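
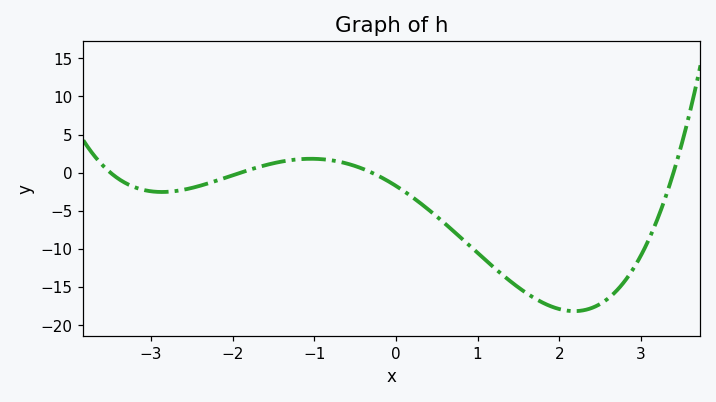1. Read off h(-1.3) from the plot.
1.5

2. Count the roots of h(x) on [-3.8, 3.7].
4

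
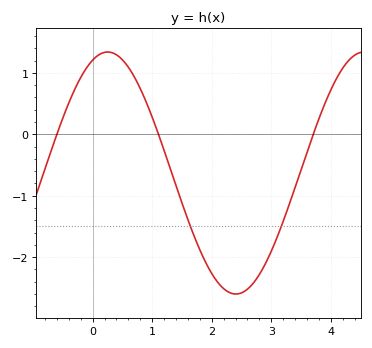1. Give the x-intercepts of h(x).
-0.6, 1.11, 3.7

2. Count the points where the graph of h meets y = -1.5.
2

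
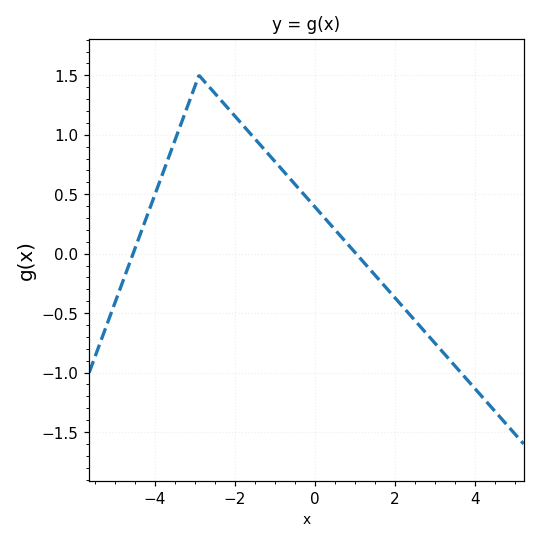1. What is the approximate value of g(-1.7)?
1.04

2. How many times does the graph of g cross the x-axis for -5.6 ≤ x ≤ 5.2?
2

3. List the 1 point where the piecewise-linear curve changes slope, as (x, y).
(-2.9, 1.5)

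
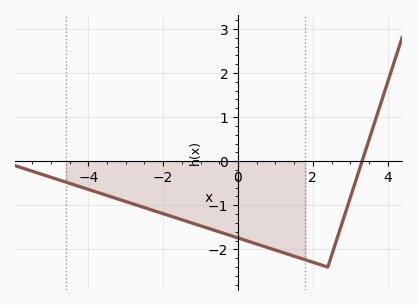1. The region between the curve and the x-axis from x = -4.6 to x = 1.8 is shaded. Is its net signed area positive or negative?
negative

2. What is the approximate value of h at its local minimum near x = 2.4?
-2.4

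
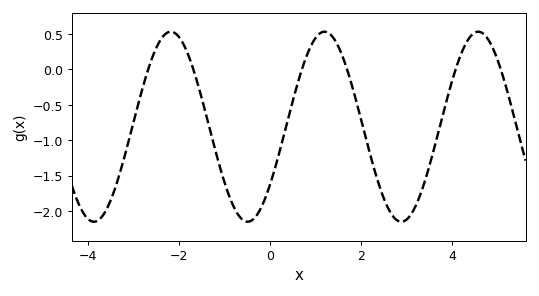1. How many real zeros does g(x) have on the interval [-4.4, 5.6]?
6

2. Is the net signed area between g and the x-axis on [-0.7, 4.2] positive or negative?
negative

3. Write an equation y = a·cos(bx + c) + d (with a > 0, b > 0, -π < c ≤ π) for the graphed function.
y = 1.34cos(1.86x - 2.21) - 0.81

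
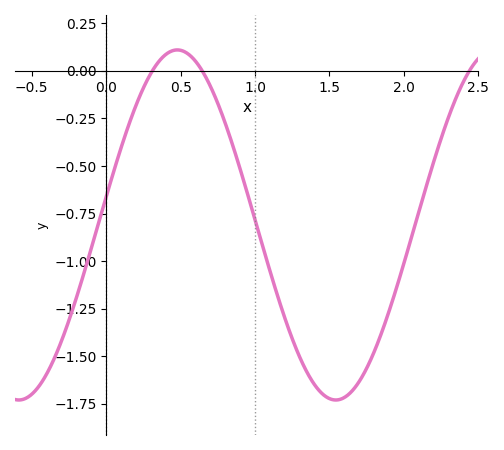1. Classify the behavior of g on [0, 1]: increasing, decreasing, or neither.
neither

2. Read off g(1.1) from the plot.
-1.05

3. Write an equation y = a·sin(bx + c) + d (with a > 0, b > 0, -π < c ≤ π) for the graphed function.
y = 0.92sin(2.95x + 0.162) - 0.81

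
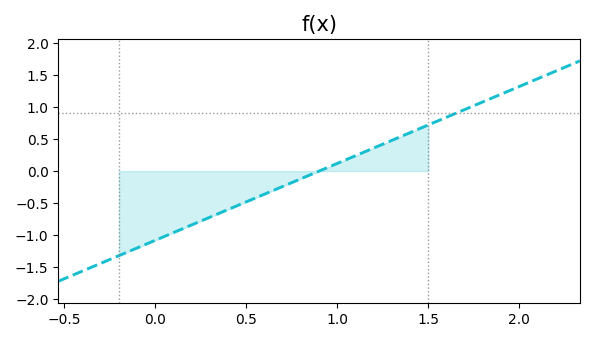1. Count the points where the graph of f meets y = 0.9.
1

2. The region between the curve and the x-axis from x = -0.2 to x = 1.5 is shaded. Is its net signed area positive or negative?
negative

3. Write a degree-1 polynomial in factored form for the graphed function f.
y = 1.2(x - 0.9)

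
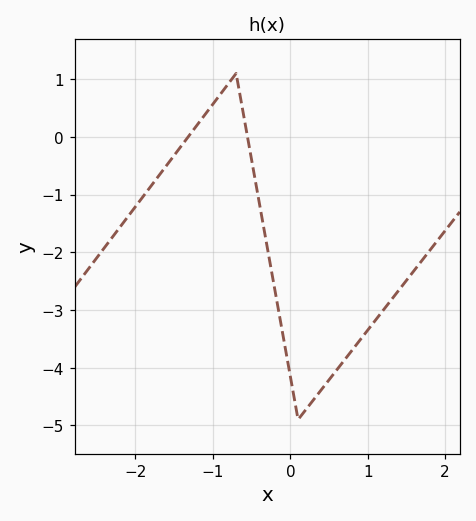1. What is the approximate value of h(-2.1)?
-1.4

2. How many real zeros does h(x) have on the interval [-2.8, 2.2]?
2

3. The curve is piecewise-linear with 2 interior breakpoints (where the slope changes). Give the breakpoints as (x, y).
(-0.7, 1.1); (0.1, -4.9)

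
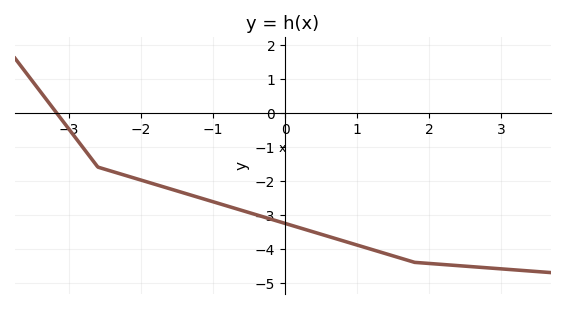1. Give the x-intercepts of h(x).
-3.2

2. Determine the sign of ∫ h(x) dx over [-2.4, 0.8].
negative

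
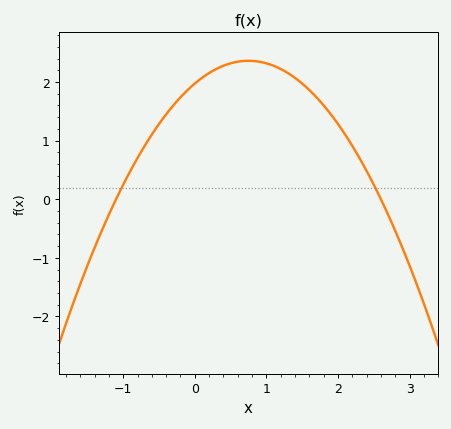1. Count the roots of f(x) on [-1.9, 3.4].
2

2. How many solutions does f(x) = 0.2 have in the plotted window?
2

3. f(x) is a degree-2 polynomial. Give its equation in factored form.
y = -0.69(x + 1.1)(x - 2.6)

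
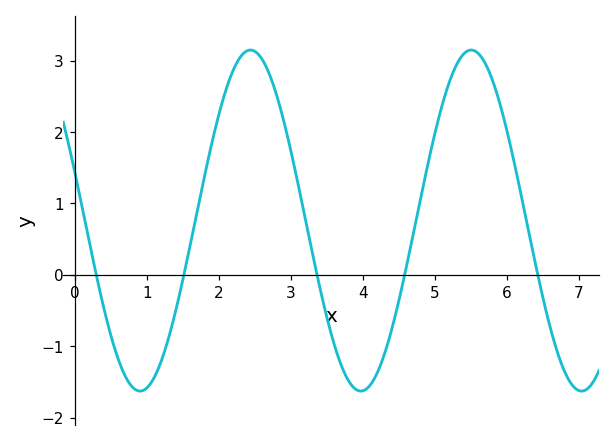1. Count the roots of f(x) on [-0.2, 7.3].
5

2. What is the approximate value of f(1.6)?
0.4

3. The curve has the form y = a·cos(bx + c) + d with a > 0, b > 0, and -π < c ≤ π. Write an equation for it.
y = 2.39cos(2x + 1.3) + 0.76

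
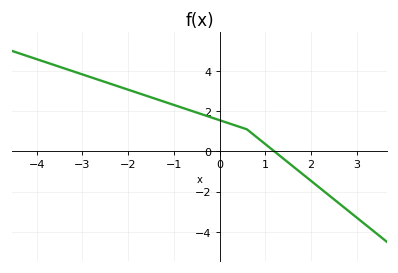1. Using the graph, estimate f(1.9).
-1.2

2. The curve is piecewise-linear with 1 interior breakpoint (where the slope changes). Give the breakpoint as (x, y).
(0.6, 1.1)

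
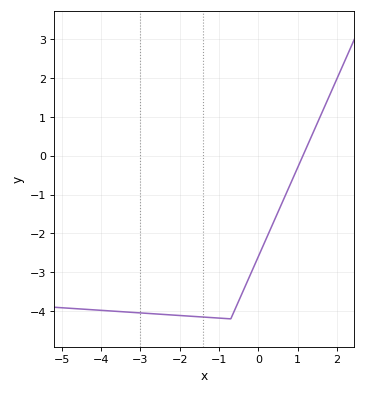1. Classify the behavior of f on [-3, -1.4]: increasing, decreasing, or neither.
decreasing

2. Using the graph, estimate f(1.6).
1.1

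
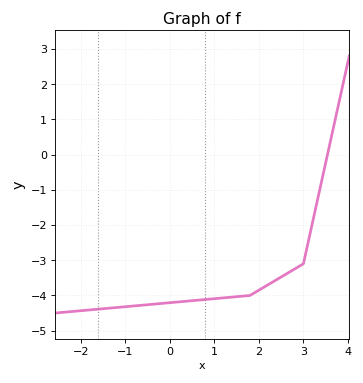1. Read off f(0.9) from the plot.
-4.1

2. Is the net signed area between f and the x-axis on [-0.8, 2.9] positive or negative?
negative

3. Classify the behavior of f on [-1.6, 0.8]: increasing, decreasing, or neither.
increasing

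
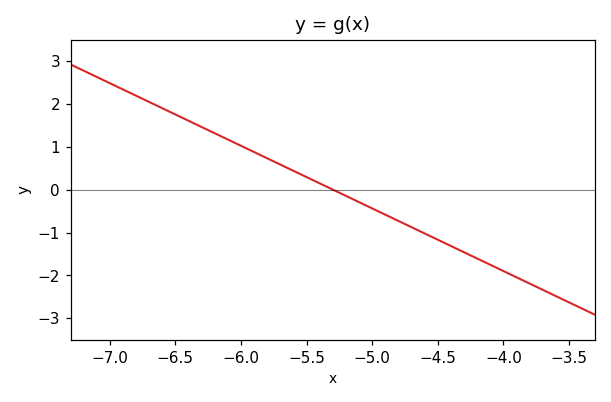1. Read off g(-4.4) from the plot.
-1.31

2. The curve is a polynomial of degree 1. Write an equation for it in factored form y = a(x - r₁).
y = -1.46(x + 5.3)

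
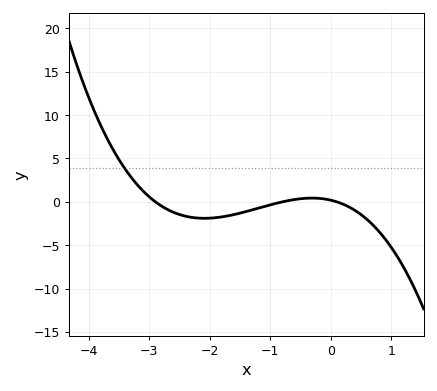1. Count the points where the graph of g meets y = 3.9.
1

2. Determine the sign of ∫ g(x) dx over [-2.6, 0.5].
negative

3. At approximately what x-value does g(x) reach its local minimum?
-2.09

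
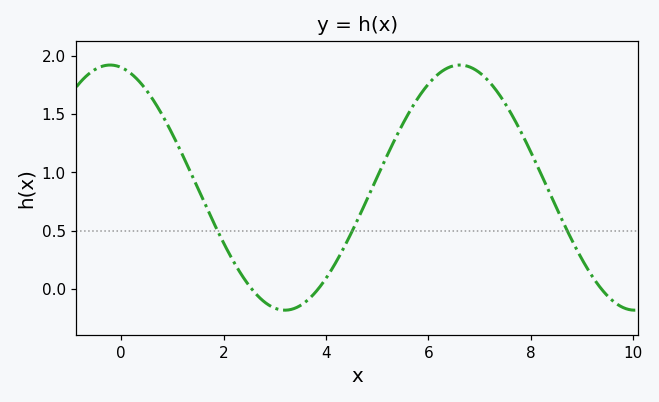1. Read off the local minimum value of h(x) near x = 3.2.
-0.18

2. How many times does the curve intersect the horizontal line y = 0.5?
3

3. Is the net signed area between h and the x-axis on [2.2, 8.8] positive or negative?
positive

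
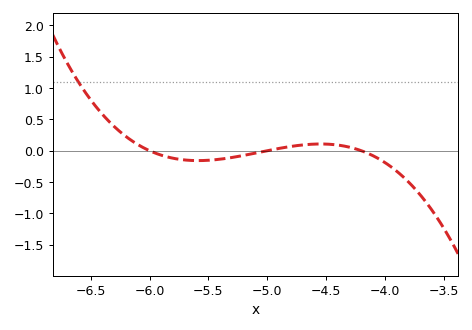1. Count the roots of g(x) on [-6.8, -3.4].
3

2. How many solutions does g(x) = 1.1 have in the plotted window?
1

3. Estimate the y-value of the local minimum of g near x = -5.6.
-0.158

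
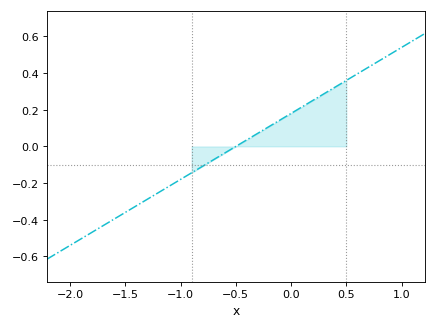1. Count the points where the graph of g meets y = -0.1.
1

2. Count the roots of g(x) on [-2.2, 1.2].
1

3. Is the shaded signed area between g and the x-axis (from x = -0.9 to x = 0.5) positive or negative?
positive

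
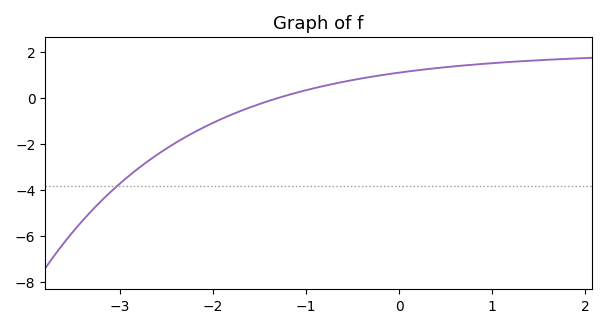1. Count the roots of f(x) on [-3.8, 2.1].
1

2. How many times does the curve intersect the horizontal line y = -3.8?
1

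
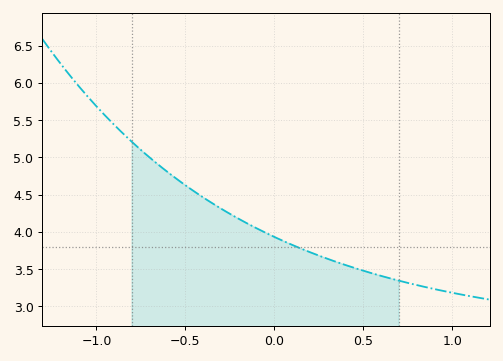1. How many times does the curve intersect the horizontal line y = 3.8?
1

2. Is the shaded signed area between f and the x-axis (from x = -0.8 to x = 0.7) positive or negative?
positive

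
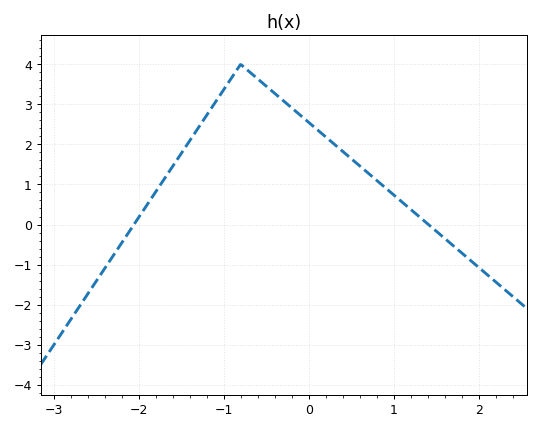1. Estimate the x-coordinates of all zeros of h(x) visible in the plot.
-2.1, 1.4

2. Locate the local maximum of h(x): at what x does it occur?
-0.8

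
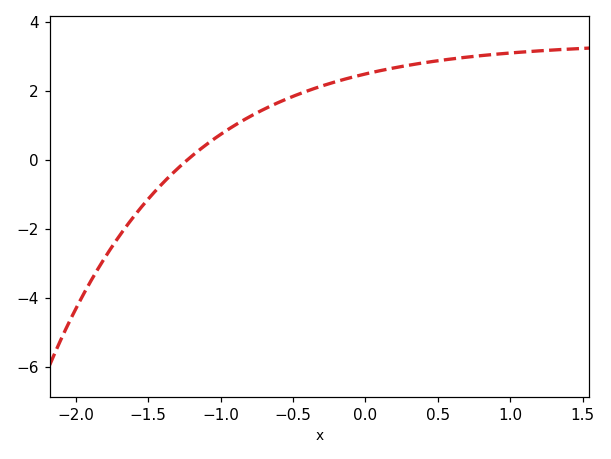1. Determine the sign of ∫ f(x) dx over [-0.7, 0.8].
positive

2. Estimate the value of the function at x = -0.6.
1.66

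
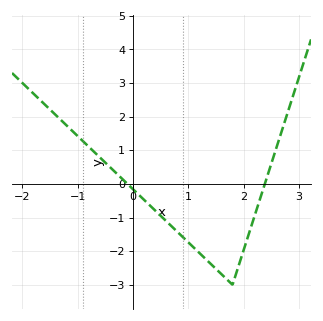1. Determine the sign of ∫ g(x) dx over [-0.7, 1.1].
negative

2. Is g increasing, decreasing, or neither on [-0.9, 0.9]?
decreasing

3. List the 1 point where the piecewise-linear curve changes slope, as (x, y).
(1.8, -3)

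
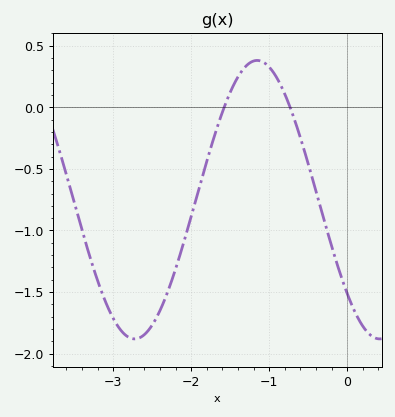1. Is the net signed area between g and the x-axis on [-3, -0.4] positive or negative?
negative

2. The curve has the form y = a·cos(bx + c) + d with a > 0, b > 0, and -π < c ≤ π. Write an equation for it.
y = 1.13cos(2x + 2.31) - 0.75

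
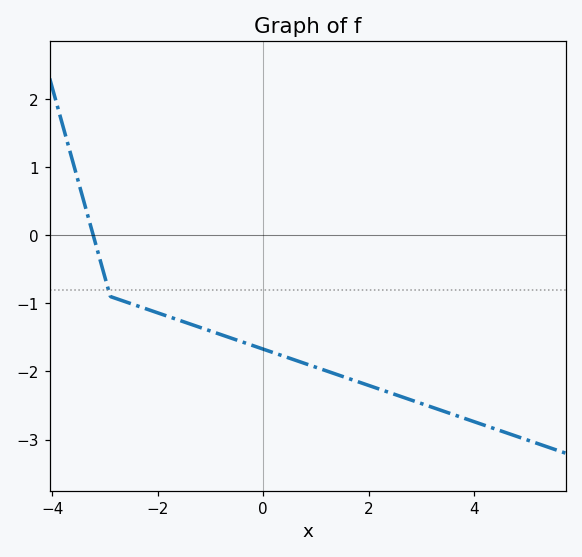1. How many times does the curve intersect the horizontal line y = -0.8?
1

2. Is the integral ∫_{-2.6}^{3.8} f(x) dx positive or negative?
negative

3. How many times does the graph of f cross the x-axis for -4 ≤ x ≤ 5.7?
1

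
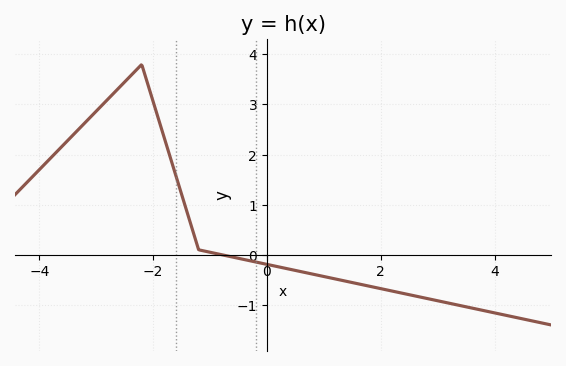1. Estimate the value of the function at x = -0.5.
-0.1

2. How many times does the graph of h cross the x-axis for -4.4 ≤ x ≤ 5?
1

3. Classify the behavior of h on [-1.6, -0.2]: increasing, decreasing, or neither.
decreasing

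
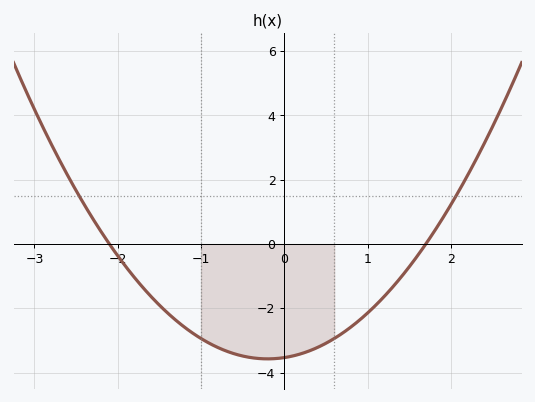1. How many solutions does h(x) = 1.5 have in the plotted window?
2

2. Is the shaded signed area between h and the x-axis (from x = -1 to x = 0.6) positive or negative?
negative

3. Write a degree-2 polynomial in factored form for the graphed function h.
y = 0.99(x + 2.1)(x - 1.7)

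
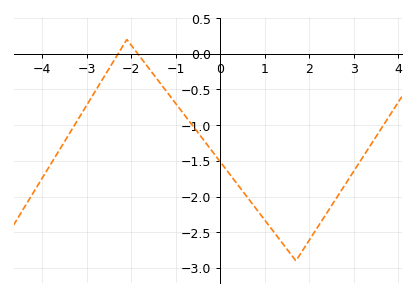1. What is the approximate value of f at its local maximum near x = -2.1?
0.199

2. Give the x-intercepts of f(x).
-2.3, -1.85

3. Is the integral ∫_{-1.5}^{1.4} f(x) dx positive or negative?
negative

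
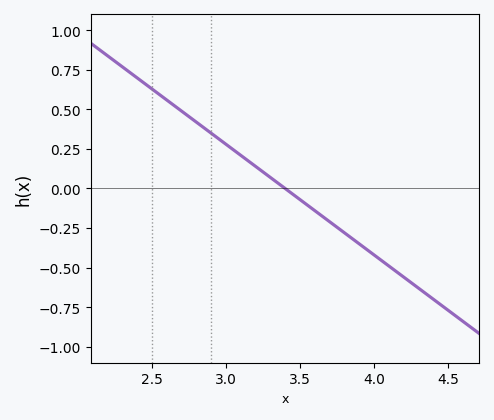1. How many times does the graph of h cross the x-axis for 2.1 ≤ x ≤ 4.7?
1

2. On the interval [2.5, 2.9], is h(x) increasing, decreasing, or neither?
decreasing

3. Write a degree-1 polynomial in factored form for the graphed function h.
y = -0.7(x - 3.4)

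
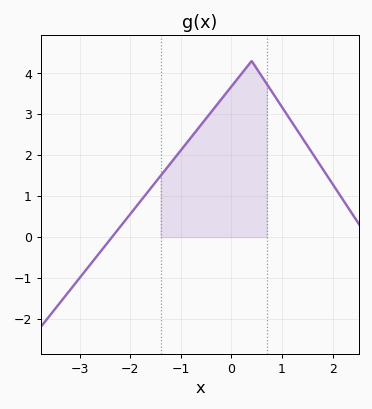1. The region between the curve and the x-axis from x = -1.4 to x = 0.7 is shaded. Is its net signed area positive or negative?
positive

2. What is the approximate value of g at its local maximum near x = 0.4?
4.3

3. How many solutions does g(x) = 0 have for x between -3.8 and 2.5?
1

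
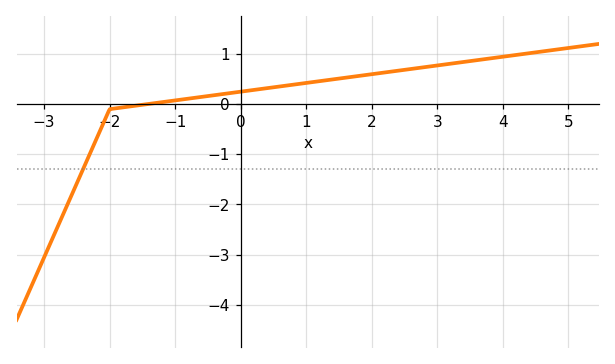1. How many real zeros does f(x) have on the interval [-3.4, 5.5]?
1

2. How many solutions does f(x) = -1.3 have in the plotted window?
1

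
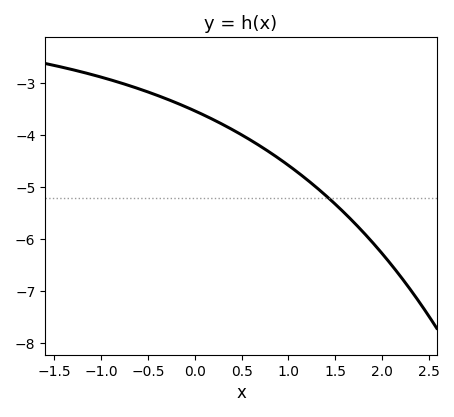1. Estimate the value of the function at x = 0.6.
-4.1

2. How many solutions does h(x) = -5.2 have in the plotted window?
1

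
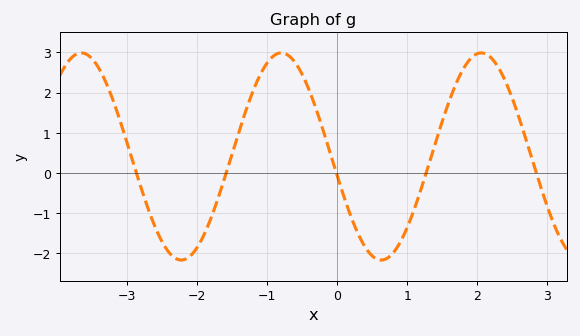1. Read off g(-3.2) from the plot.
1.79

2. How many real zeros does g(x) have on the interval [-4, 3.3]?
5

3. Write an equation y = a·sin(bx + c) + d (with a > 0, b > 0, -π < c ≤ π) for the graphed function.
y = 2.58sin(2.2x - 2.95) + 0.41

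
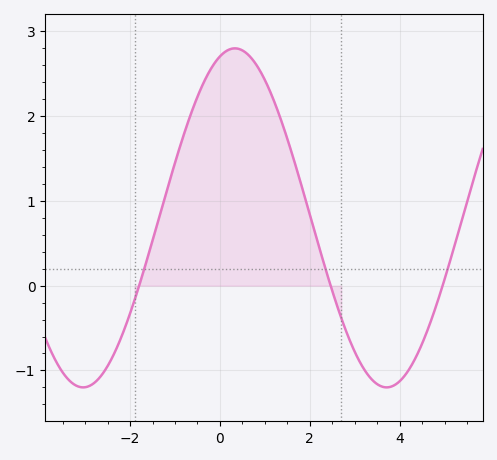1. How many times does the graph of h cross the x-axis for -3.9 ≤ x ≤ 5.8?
3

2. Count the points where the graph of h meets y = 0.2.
3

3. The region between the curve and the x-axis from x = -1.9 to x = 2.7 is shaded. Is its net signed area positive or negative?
positive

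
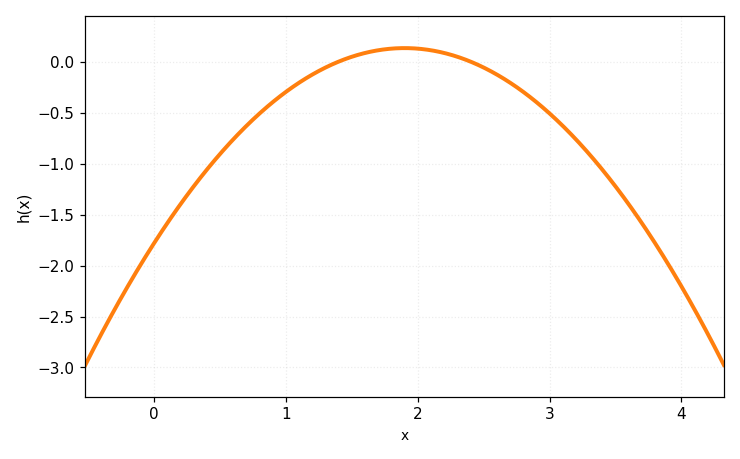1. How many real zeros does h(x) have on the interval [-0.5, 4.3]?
2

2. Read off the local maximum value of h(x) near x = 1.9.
0.15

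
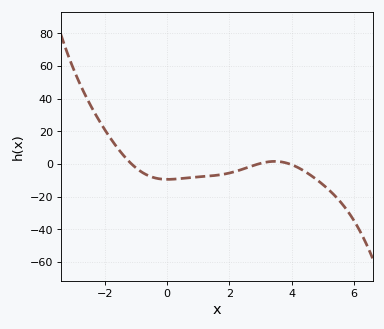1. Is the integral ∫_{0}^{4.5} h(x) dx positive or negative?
negative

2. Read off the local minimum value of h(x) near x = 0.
-9.46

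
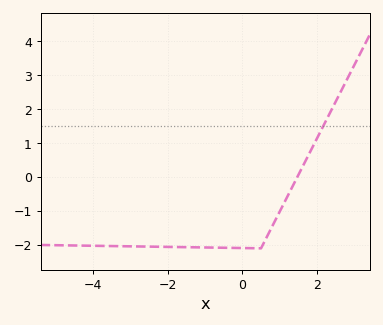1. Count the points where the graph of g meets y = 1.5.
1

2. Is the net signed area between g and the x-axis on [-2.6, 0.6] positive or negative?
negative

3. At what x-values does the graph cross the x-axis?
1.47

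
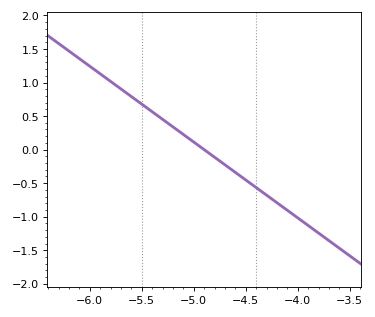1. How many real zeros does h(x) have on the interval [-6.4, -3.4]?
1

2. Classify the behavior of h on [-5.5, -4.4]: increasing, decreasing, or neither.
decreasing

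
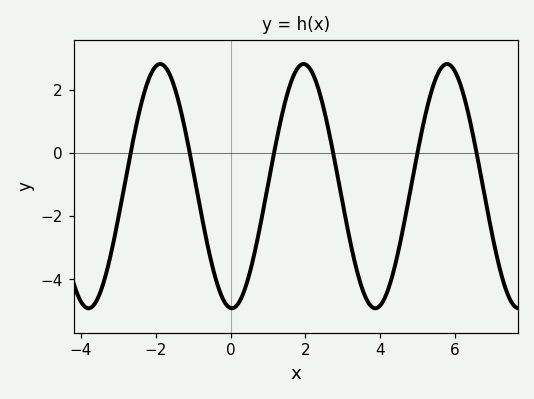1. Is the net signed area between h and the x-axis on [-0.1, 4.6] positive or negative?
negative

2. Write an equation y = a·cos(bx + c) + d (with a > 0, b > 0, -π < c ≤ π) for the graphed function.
y = 3.86cos(1.64x + 3.08) - 1.05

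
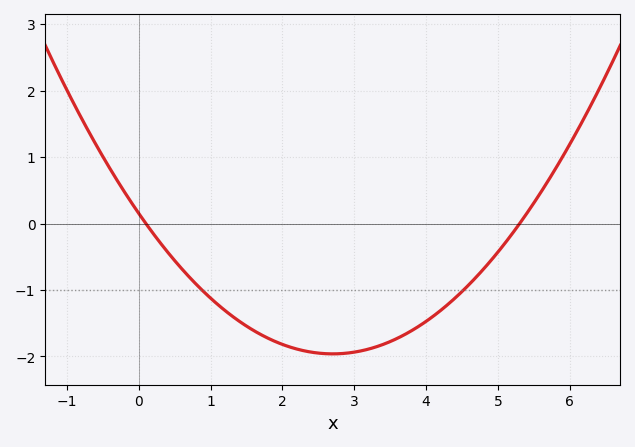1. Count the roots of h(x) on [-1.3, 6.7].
2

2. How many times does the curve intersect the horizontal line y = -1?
2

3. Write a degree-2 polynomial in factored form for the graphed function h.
y = 0.29(x - 0.1)(x - 5.3)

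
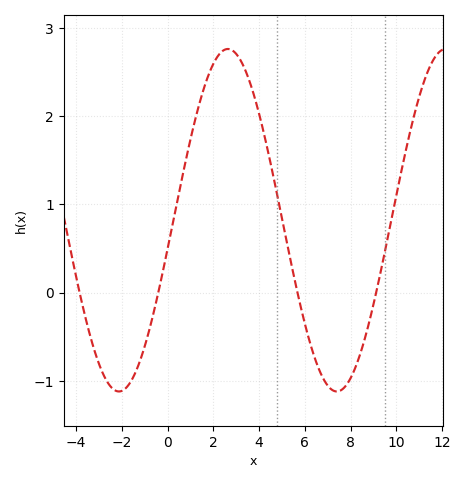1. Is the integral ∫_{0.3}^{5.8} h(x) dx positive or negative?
positive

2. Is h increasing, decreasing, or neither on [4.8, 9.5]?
neither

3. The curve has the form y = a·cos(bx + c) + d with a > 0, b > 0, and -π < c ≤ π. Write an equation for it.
y = 1.94cos(0.66x - 1.74) + 0.82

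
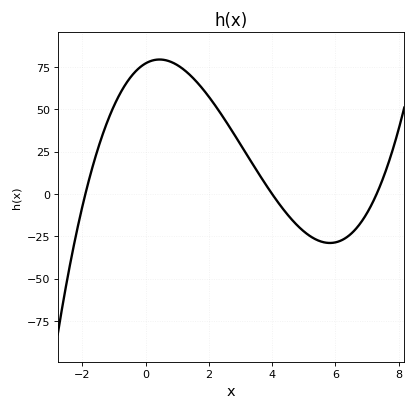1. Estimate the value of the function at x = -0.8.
60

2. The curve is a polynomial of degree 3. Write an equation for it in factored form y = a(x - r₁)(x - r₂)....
y = 1.39(x + 1.9)(x - 4)(x - 7.3)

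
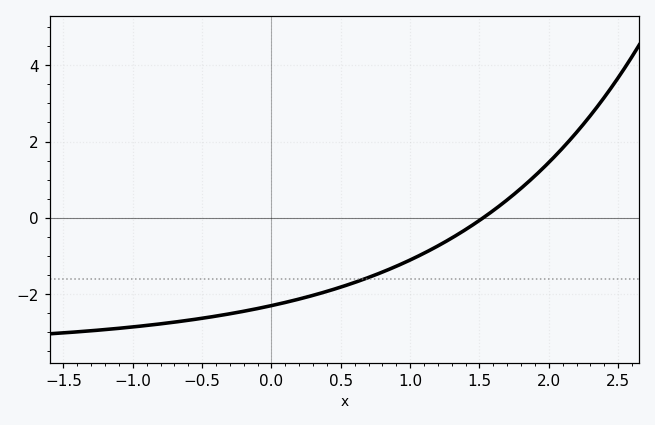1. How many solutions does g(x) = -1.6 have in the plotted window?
1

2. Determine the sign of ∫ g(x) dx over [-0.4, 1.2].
negative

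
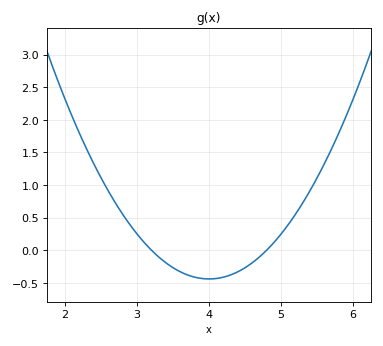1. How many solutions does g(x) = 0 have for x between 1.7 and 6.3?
2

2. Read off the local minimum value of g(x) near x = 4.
-0.442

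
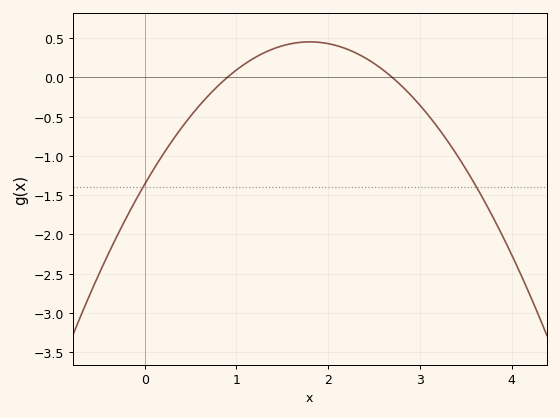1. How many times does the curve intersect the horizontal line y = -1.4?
2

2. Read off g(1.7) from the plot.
0.448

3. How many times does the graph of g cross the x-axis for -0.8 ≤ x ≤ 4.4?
2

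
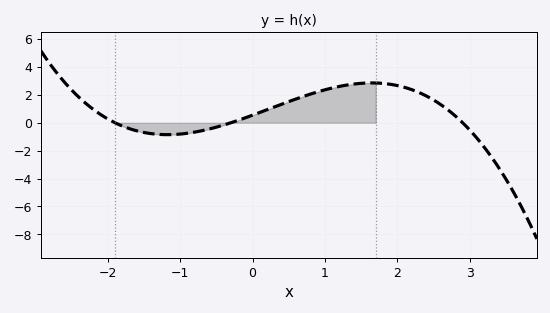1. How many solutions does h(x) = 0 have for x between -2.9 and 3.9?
3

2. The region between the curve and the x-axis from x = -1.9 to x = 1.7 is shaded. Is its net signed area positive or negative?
positive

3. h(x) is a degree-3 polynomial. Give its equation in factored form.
y = -0.33(x + 1.9)(x + 0.3)(x - 2.9)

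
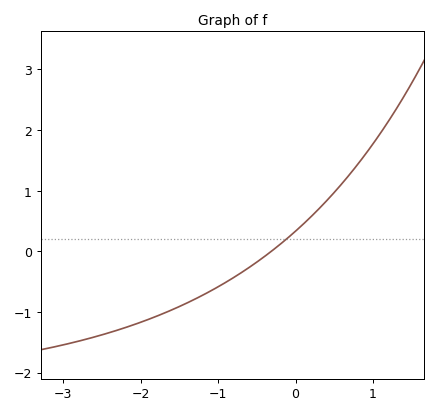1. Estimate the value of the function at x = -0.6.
-0.269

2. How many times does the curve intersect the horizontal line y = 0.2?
1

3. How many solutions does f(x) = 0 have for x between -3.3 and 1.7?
1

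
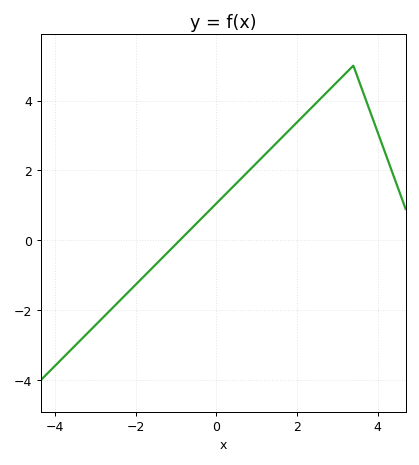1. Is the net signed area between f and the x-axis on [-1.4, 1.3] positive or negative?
positive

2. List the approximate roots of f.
-0.909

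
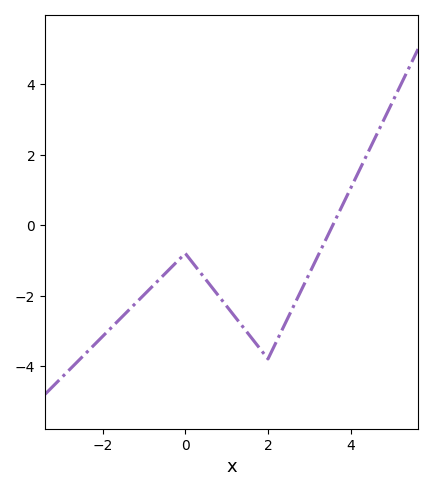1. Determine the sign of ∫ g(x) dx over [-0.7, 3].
negative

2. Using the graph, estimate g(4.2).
1.6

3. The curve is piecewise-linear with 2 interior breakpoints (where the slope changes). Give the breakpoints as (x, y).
(0, -0.8); (2, -3.8)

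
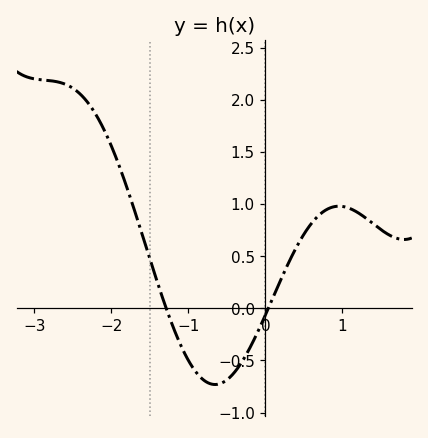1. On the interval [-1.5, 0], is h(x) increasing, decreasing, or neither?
neither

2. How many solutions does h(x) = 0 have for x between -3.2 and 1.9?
2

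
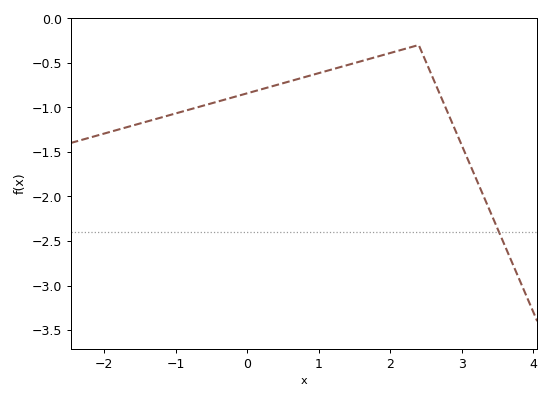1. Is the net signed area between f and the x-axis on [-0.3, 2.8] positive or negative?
negative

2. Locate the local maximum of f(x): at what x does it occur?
2.4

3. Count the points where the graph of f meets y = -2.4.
1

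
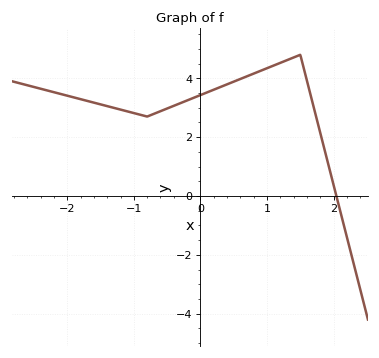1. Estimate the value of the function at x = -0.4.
3.07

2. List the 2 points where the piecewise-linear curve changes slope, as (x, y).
(-0.8, 2.7); (1.5, 4.8)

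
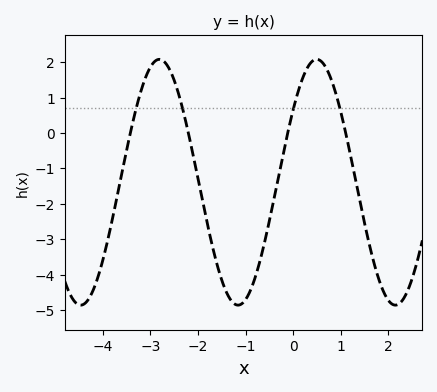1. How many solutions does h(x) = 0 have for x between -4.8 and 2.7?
4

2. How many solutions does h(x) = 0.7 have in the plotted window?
4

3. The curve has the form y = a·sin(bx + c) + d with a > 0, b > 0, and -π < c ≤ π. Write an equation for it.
y = 3.47sin(1.9x + 0.632) - 1.39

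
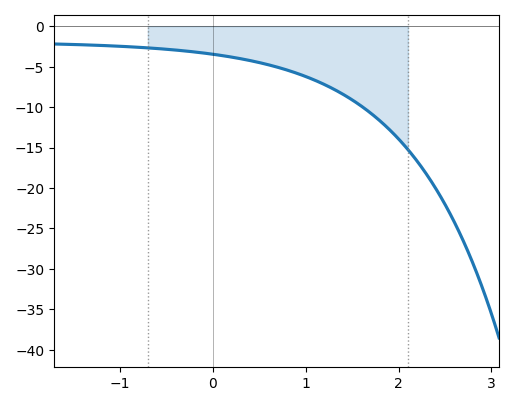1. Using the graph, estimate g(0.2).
-4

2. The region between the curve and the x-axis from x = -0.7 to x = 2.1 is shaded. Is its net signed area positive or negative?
negative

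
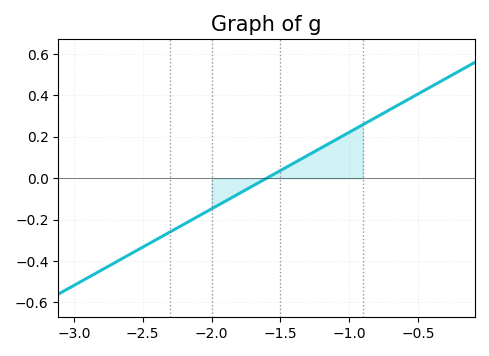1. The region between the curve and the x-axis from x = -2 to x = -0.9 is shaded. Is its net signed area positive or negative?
positive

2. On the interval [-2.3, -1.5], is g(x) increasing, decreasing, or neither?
increasing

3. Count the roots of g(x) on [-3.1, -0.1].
1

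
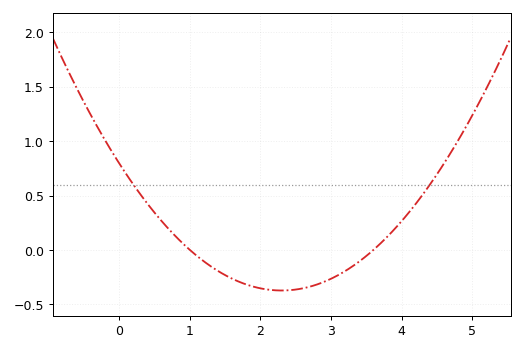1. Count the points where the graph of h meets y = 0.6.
2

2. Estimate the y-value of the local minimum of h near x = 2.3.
-0.372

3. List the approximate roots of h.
1, 3.6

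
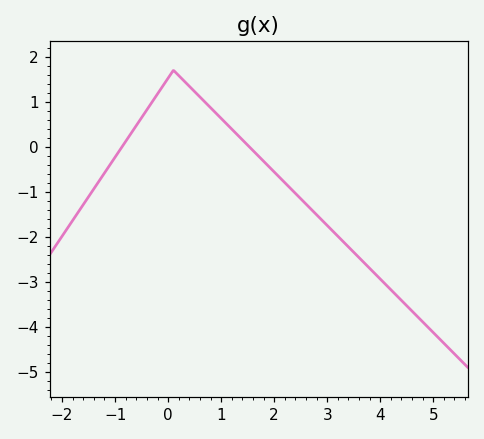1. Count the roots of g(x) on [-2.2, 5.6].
2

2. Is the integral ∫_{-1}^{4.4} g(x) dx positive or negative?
negative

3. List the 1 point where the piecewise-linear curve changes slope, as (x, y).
(0.1, 1.7)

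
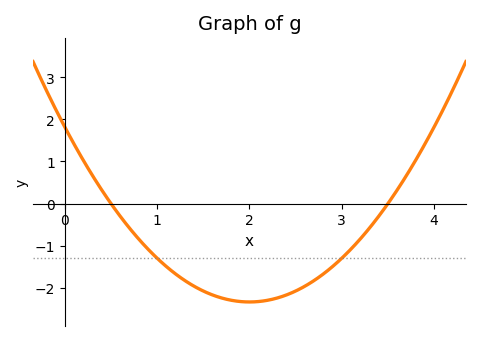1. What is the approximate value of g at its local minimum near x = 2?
-2.34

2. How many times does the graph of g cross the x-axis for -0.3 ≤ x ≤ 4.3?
2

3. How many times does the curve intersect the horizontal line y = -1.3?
2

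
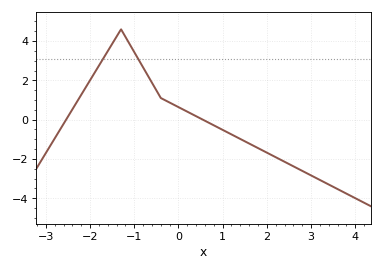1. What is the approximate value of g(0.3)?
0.289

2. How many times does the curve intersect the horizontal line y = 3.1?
2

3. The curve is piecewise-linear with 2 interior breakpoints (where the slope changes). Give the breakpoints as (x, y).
(-1.3, 4.6); (-0.4, 1.1)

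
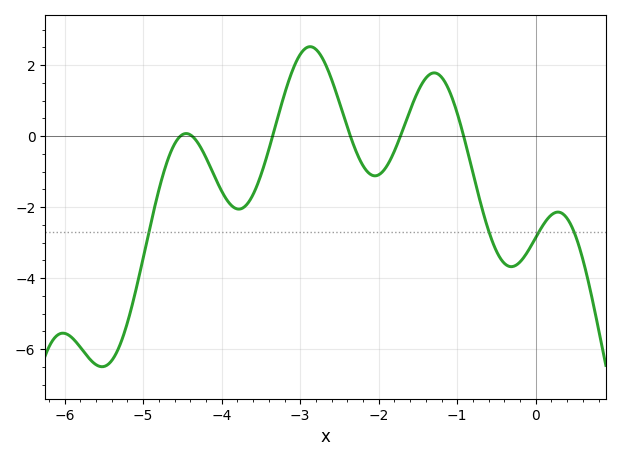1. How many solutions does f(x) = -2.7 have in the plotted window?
4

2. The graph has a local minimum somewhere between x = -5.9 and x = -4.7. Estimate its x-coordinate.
-5.5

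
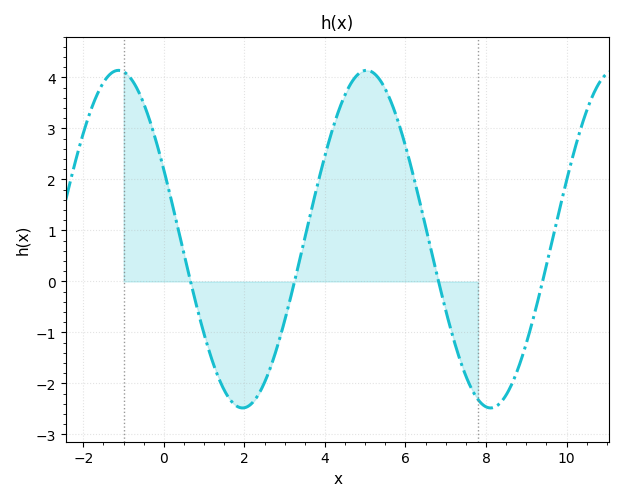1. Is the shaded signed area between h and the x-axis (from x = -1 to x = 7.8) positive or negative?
positive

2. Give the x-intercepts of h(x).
0.6, 3.2, 6.8, 9.4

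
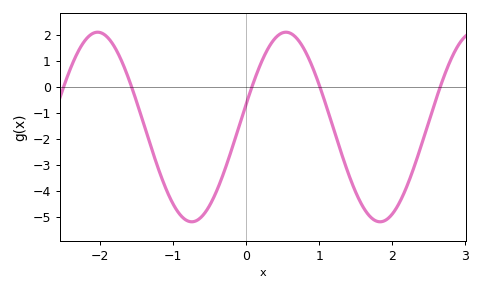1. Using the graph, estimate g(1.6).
-4.61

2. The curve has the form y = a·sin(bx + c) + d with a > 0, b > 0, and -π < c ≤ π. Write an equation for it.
y = 3.64sin(2.44x + 0.24) - 1.54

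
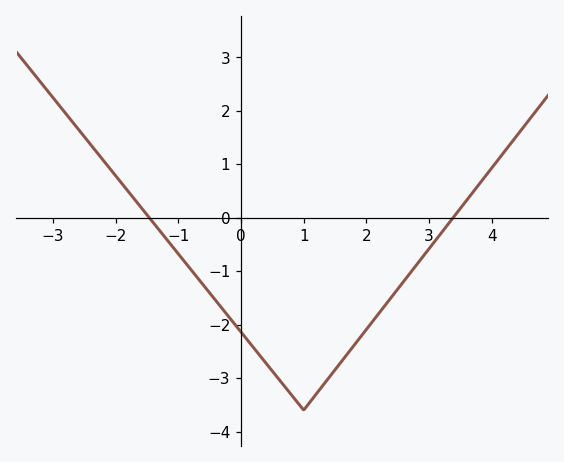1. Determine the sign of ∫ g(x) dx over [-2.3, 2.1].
negative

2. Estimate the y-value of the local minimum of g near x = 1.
-3.6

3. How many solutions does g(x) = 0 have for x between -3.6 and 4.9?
2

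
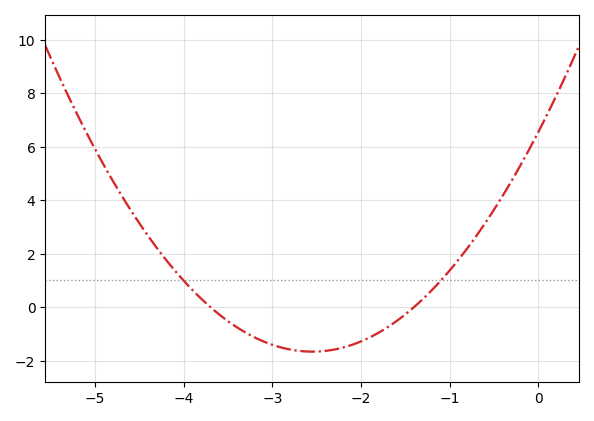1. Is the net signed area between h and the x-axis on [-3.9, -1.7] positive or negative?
negative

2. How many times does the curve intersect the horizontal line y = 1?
2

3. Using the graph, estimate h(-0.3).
4.8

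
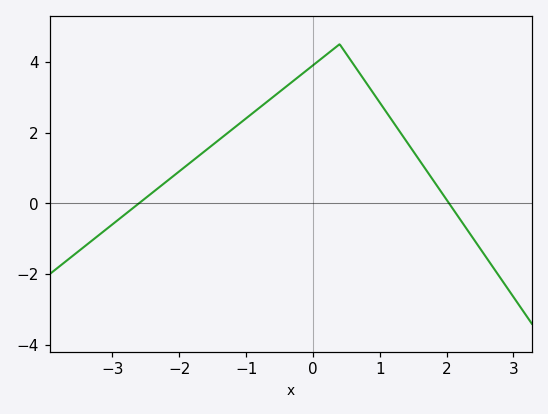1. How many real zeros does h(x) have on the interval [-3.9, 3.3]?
2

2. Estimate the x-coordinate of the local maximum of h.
0.401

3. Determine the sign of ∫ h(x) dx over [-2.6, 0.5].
positive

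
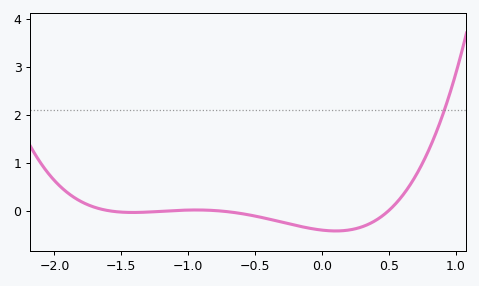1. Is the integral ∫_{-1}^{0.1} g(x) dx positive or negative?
negative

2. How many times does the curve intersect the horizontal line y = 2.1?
1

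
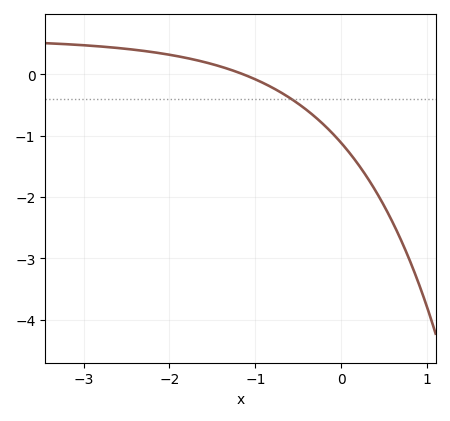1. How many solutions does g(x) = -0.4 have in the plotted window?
1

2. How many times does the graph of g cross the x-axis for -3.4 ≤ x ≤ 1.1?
1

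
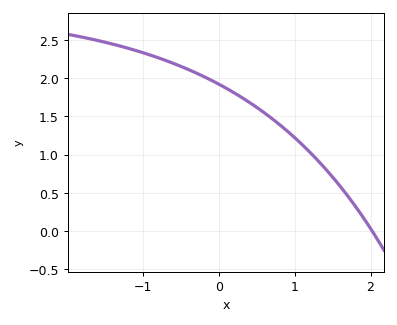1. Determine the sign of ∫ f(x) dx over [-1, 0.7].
positive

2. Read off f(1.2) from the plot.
1.05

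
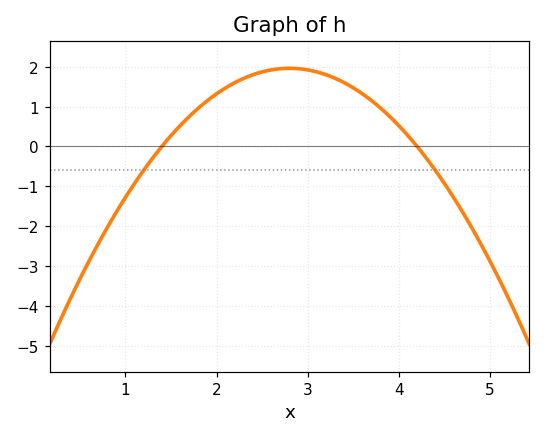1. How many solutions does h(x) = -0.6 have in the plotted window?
2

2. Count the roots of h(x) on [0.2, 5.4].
2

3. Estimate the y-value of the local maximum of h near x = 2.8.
1.96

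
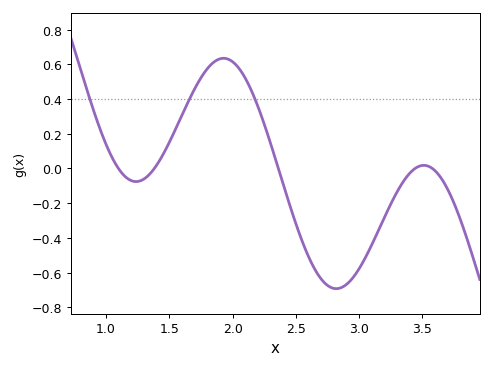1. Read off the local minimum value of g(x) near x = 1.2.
-0.076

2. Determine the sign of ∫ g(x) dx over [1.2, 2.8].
positive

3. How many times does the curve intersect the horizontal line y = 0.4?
3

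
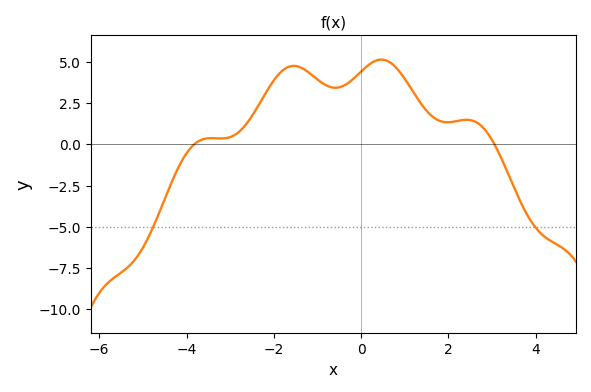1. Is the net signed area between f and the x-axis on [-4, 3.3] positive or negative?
positive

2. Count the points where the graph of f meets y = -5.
2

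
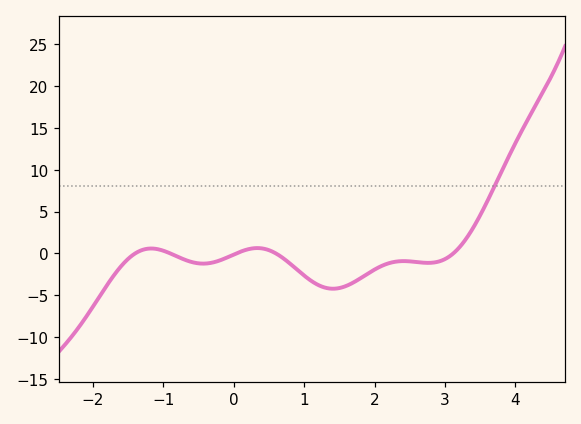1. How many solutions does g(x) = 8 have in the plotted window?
1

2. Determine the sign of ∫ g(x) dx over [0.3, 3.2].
negative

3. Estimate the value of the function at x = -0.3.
-1.09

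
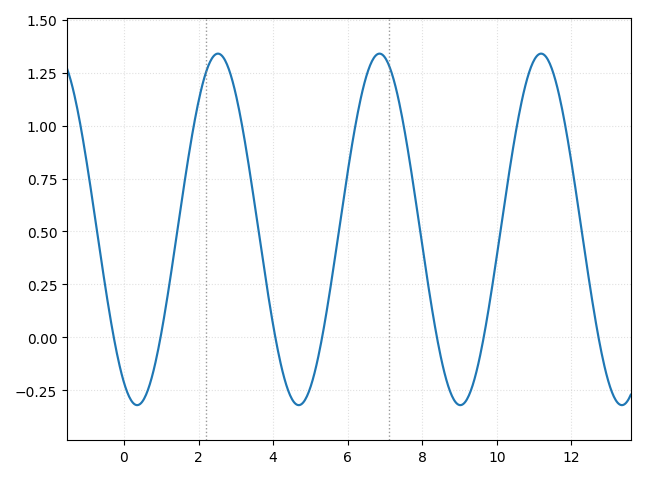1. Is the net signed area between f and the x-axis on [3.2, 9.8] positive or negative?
positive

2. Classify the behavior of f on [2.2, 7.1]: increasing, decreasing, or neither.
neither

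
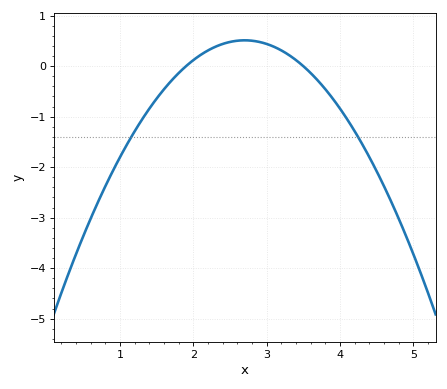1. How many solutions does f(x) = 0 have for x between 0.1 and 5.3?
2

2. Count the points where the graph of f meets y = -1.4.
2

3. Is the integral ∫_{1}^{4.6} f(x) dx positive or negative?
negative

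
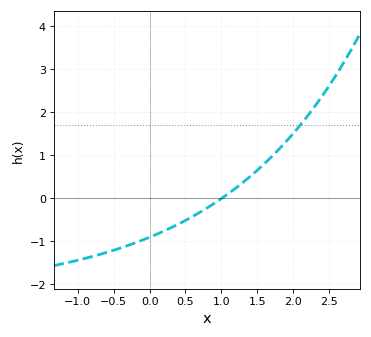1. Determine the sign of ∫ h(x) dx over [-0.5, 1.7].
negative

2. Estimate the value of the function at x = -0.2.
-1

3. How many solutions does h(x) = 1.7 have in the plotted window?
1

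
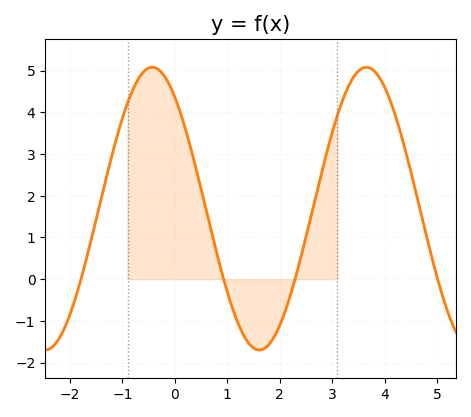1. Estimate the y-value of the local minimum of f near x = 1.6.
-1.7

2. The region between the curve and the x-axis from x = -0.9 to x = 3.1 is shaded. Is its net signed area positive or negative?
positive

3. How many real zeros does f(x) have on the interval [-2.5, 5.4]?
4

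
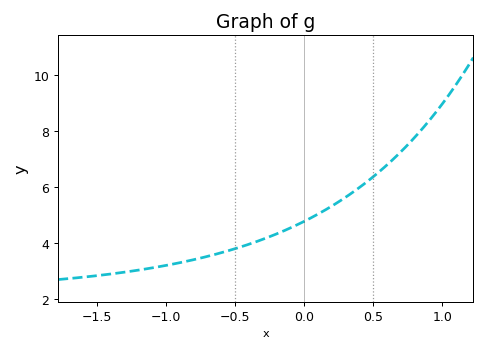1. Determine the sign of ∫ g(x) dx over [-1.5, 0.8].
positive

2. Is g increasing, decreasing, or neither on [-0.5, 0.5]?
increasing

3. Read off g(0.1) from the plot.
5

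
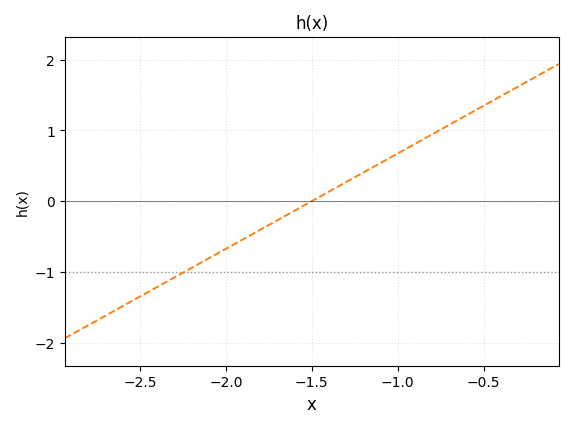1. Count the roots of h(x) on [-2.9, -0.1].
1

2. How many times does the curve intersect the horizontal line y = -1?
1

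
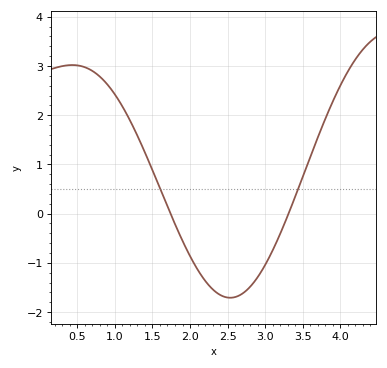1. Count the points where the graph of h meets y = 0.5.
2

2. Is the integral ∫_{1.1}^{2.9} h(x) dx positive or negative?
negative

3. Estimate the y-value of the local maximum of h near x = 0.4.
3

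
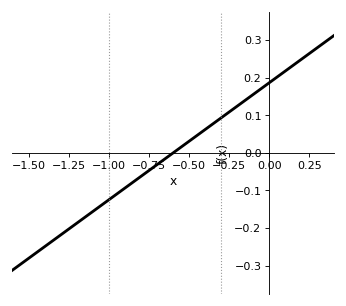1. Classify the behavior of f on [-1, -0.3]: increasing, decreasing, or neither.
increasing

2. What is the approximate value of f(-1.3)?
-0.22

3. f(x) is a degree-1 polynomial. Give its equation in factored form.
y = 0.31(x + 0.6)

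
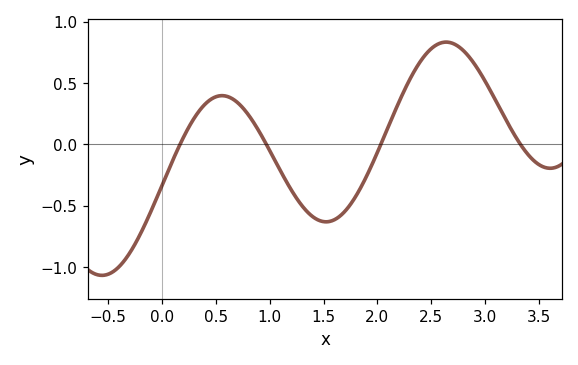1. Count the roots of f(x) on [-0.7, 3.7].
4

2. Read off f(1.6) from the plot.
-0.616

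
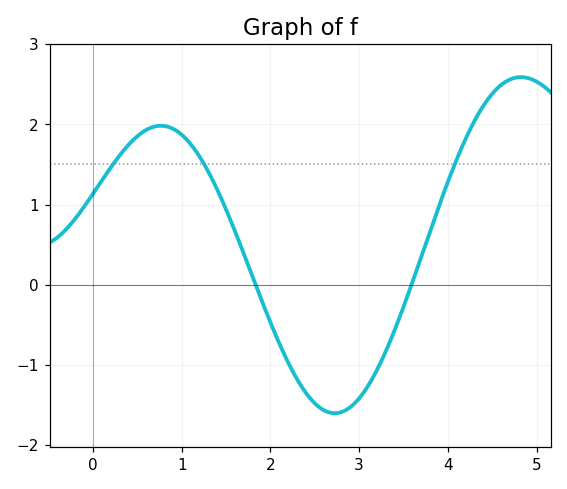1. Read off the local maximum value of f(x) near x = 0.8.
1.98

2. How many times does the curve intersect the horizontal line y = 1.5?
3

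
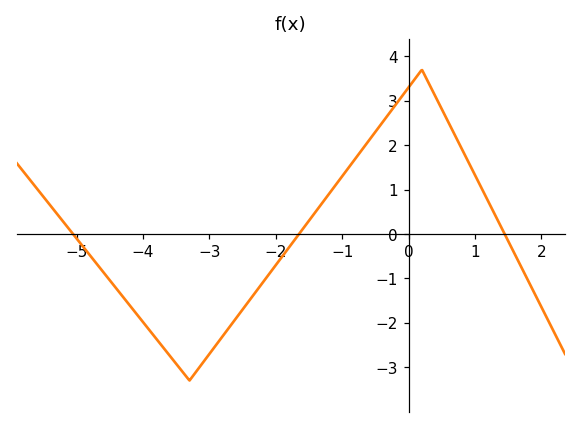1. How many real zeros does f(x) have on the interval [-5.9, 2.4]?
3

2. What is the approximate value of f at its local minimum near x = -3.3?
-3.3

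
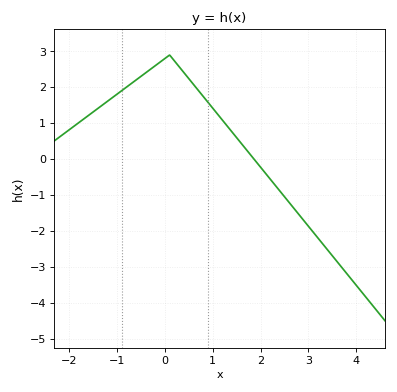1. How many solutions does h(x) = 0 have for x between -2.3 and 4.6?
1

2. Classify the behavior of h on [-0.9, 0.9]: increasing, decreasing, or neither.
neither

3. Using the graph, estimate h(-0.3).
2.5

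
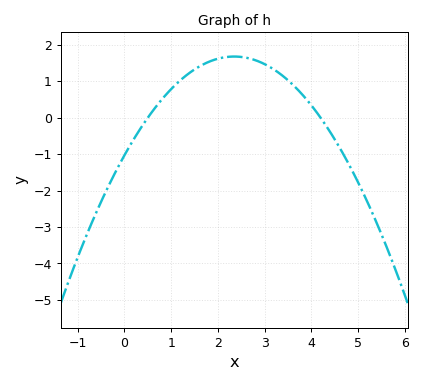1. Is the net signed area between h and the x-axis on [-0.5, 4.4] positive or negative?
positive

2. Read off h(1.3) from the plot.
1.1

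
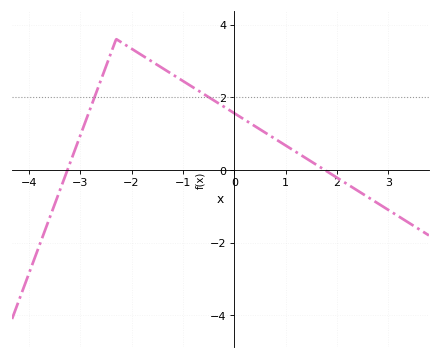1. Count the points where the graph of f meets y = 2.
2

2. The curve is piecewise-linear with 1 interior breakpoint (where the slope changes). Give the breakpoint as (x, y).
(-2.3, 3.6)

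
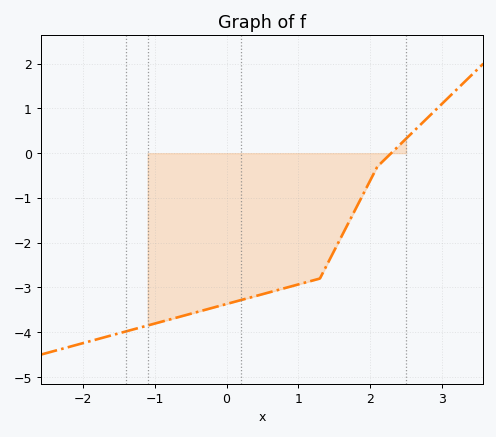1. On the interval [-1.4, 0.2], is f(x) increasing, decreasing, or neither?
increasing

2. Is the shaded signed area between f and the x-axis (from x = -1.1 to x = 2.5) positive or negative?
negative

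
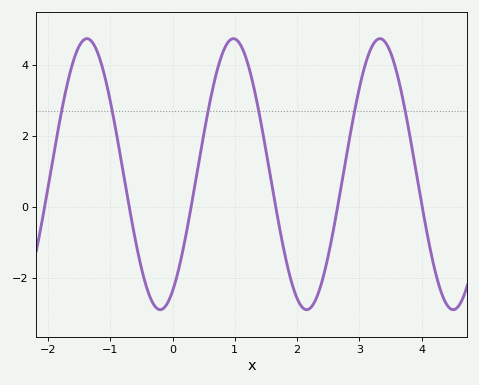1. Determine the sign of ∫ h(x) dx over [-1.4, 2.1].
positive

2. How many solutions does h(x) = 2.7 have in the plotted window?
6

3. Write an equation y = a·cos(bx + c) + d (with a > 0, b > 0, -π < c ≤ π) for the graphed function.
y = 3.82cos(2.67x - 2.61) + 0.92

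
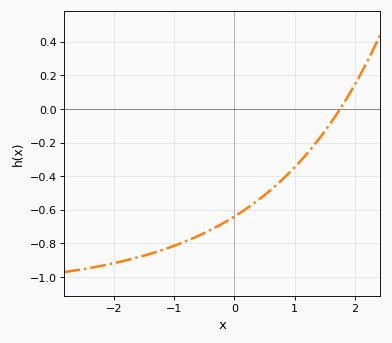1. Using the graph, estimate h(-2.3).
-0.94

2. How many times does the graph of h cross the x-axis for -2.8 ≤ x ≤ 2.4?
1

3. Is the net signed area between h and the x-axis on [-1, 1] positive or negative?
negative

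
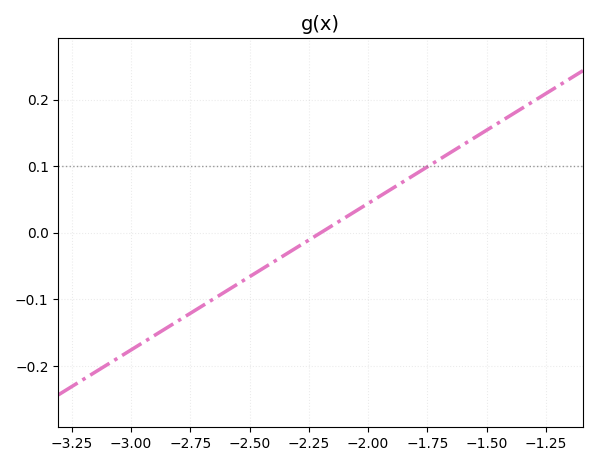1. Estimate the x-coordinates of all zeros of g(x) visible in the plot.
-2.2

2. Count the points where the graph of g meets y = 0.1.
1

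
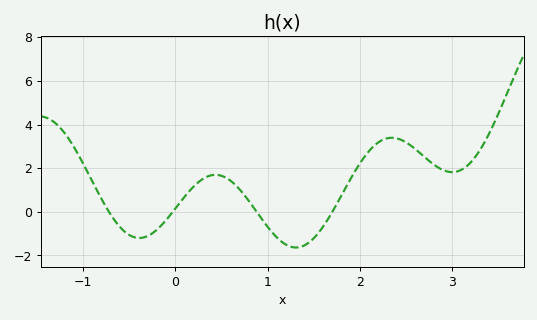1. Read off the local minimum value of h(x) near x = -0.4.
-1.2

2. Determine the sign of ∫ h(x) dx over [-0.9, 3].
positive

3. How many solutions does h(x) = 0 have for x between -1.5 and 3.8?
4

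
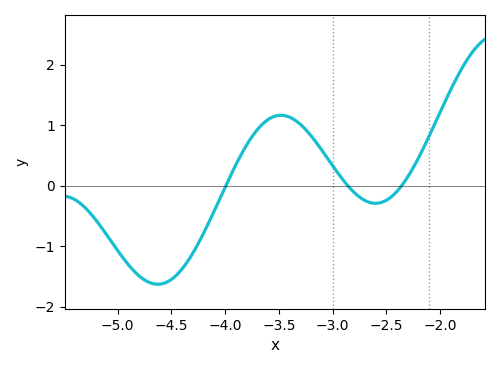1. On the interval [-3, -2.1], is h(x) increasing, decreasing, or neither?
neither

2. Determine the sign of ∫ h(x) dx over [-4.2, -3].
positive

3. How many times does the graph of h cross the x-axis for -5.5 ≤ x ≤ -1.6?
3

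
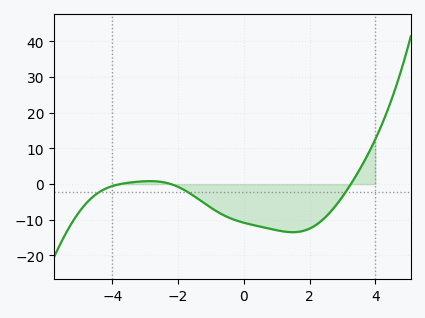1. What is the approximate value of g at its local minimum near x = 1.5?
-13.5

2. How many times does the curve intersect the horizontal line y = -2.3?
3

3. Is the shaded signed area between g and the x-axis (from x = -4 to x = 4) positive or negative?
negative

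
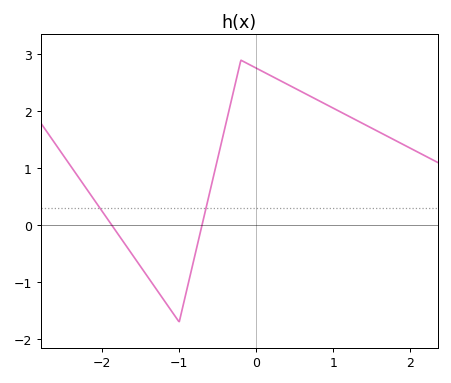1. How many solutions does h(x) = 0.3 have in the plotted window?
2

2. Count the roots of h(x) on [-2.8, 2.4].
2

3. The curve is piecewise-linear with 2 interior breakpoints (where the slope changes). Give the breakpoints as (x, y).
(-1, -1.7); (-0.2, 2.9)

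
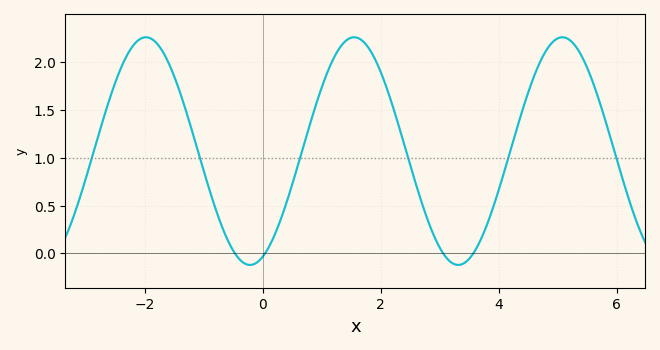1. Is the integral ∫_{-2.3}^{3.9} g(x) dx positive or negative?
positive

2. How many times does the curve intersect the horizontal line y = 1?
6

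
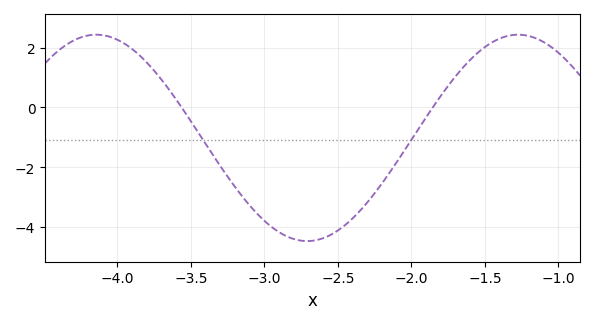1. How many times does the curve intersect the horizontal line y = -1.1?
2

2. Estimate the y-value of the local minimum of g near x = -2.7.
-4.48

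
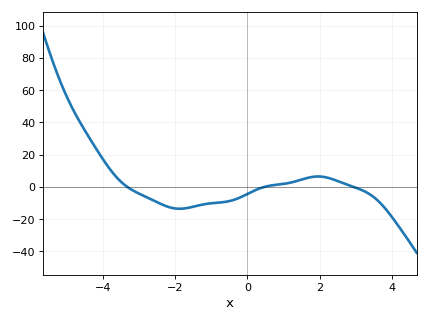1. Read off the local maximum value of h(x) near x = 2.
6.44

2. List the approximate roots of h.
-3.33, 0.473, 2.93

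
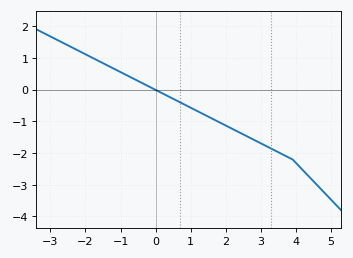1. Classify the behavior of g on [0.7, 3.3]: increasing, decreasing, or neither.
decreasing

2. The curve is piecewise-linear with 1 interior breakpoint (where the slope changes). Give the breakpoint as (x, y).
(3.9, -2.2)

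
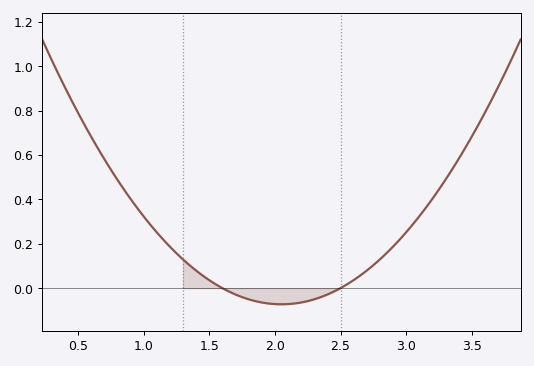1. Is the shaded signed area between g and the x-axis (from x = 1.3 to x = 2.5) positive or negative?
negative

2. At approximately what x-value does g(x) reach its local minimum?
2.05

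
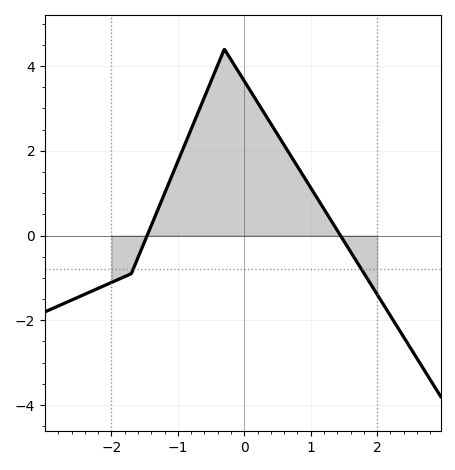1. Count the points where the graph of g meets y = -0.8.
2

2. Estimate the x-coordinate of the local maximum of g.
-0.3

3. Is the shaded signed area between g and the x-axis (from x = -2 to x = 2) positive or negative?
positive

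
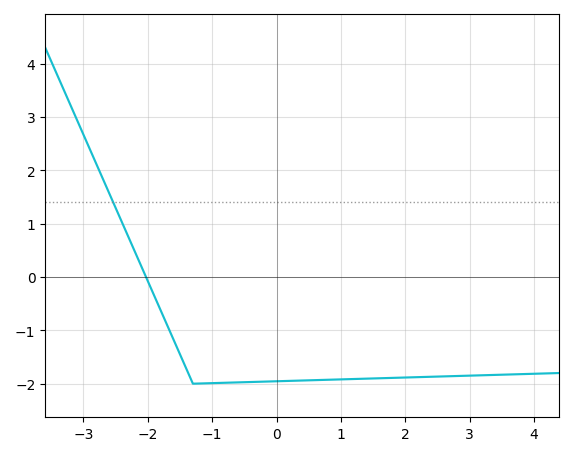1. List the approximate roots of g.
-2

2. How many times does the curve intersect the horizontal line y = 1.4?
1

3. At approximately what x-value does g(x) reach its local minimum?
-1.2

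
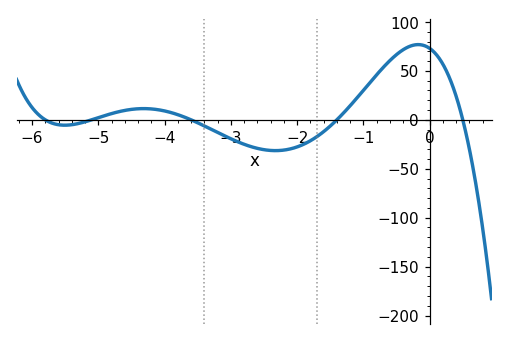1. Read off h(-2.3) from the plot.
-31.5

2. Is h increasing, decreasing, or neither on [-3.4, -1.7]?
neither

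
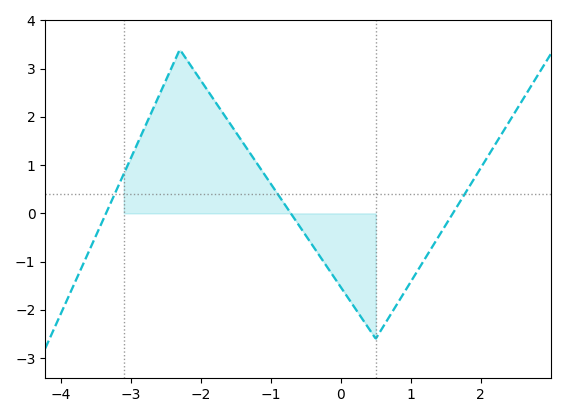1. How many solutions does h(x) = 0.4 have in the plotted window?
3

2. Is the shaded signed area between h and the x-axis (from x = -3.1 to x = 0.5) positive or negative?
positive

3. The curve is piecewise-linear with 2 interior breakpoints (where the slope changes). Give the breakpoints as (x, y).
(-2.3, 3.4); (0.5, -2.6)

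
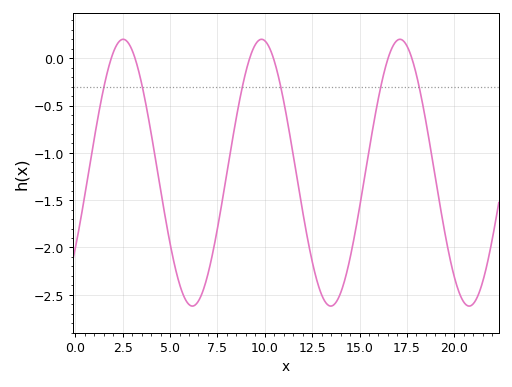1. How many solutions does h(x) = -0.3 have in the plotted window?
6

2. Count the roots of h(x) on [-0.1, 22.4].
6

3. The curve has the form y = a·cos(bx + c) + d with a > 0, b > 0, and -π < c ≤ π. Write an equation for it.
y = 1.41cos(0.86x - 2.2) - 1.21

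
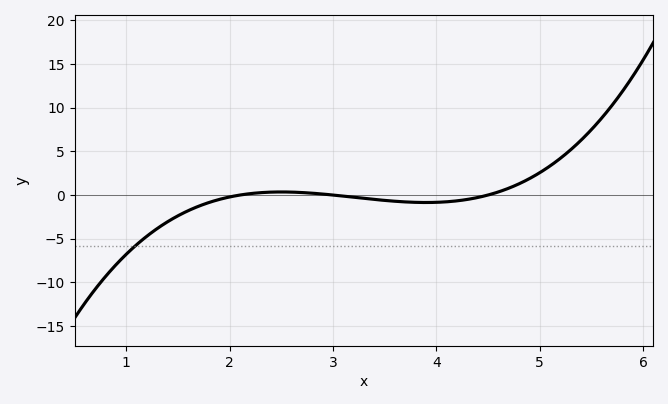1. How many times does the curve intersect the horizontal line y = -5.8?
1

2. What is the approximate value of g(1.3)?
-3.83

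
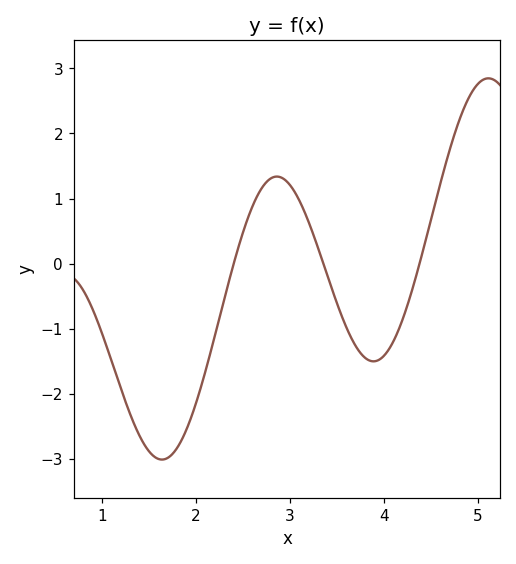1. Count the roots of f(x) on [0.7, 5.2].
3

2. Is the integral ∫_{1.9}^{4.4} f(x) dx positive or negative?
negative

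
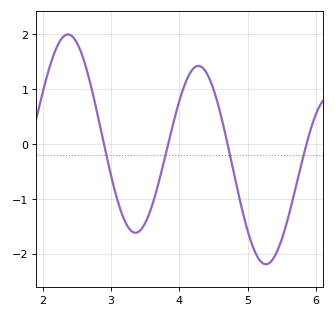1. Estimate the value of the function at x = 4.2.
1.4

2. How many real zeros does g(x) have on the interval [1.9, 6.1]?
4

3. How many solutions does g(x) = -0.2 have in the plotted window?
4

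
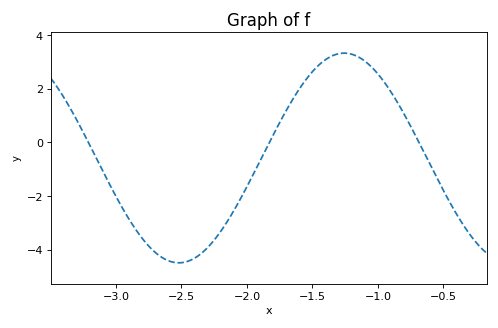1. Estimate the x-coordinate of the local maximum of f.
-1.26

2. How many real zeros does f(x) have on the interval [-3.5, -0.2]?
3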